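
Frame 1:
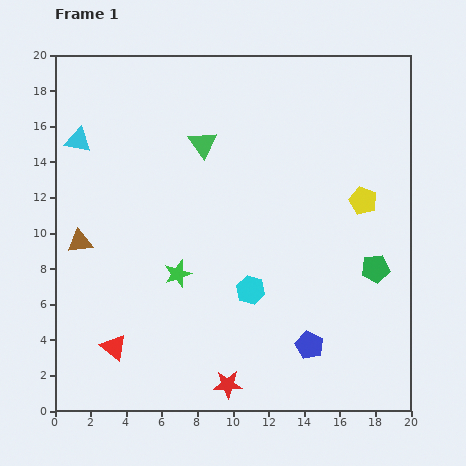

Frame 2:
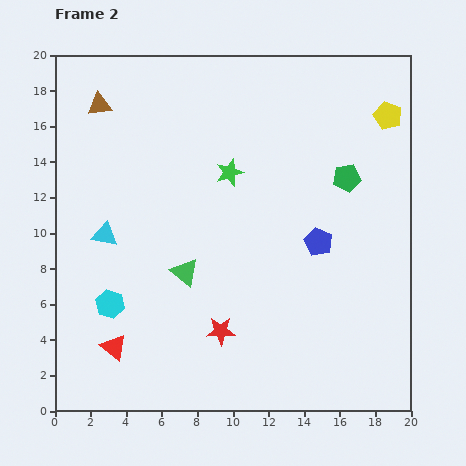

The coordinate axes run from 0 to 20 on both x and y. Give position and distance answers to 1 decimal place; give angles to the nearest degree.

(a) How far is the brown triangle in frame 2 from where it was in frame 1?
7.8

The brown triangle moved from (1.4, 9.5) to (2.5, 17.2), a distance of √(1.1² + 7.7²) ≈ 7.8.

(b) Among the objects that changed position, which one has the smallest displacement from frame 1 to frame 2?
the red star

(moved 3.0)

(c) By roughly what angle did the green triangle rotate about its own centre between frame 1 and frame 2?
15° counter-clockwise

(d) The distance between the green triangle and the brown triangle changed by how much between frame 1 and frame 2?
+1.8

Distance in frame 1: 8.8. Distance in frame 2: 10.6.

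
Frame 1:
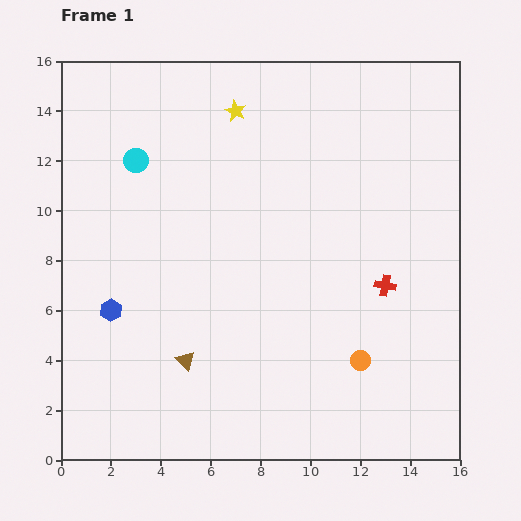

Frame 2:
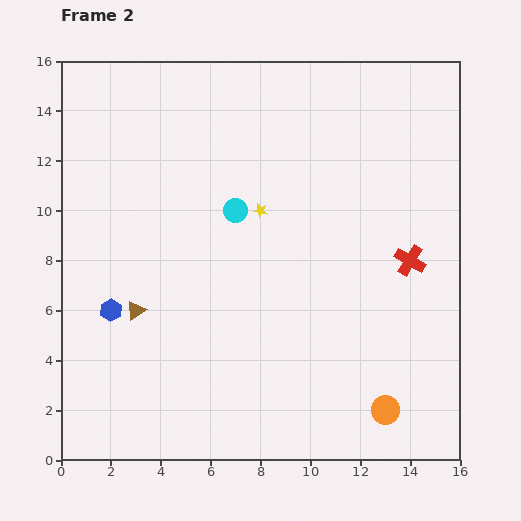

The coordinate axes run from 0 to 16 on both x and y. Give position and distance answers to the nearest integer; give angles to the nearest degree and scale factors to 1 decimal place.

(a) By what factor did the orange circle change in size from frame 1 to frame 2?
1.4×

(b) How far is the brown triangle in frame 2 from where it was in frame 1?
3

The brown triangle moved from (5, 4) to (3, 6), a distance of √(2² + 2²) ≈ 3.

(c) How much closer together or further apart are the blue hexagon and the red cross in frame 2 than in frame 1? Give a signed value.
+1

Distance in frame 1: 11. Distance in frame 2: 12.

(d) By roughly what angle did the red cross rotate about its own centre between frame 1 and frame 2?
20° clockwise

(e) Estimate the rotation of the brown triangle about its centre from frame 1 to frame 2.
39° clockwise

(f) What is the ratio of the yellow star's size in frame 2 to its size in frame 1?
0.7×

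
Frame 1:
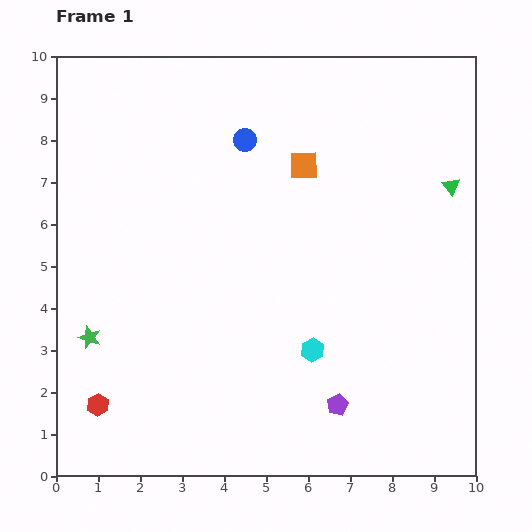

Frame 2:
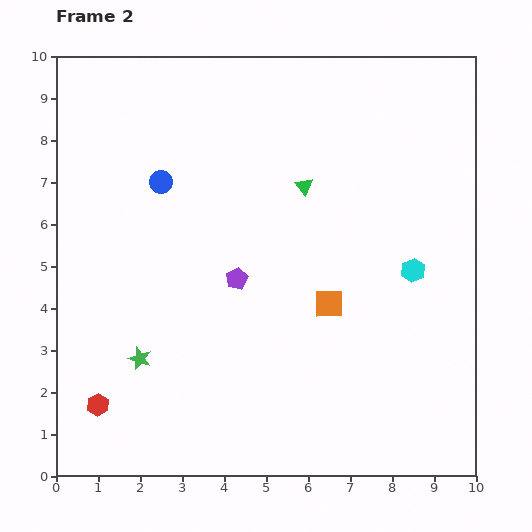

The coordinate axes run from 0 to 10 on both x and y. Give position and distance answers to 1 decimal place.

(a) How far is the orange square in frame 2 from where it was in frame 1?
3.4

The orange square moved from (5.9, 7.4) to (6.5, 4.1), a distance of √(0.6² + 3.3²) ≈ 3.4.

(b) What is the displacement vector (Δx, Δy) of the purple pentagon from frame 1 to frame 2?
(-2.4, 3.0)

The purple pentagon was at (6.7, 1.7) in frame 1 and (4.3, 4.7) in frame 2.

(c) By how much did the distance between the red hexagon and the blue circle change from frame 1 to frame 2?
-1.7

Distance in frame 1: 7.2. Distance in frame 2: 5.5.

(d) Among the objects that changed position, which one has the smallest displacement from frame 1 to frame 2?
the green star

(moved 1.3)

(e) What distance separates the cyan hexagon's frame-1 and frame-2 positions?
3.1

The cyan hexagon moved from (6.1, 3.0) to (8.5, 4.9), a distance of √(2.4² + 1.9²) ≈ 3.1.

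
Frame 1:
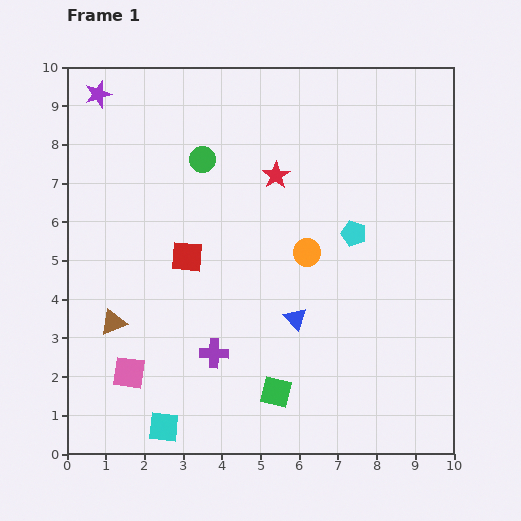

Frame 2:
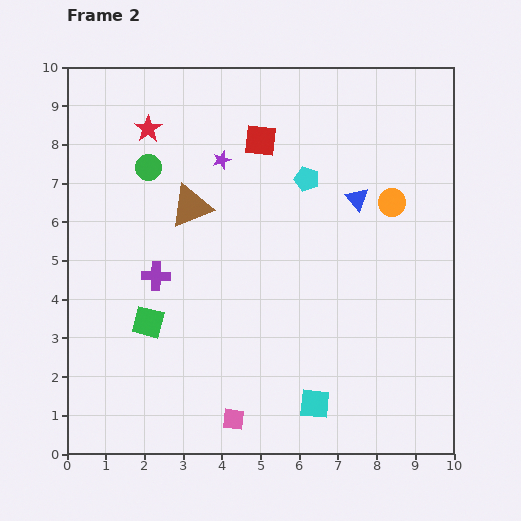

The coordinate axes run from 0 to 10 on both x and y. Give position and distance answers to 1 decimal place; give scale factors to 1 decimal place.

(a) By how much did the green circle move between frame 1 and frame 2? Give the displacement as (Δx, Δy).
(-1.4, -0.2)

The green circle was at (3.5, 7.6) in frame 1 and (2.1, 7.4) in frame 2.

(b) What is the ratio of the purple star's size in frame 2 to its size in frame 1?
0.7×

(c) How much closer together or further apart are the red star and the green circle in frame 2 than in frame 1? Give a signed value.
-0.9

Distance in frame 1: 1.9. Distance in frame 2: 1.0.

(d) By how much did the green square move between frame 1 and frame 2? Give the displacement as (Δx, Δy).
(-3.3, 1.8)

The green square was at (5.4, 1.6) in frame 1 and (2.1, 3.4) in frame 2.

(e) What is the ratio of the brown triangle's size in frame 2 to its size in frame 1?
1.6×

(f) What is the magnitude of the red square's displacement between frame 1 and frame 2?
3.6

The red square moved from (3.1, 5.1) to (5.0, 8.1), a distance of √(1.9² + 3.0²) ≈ 3.6.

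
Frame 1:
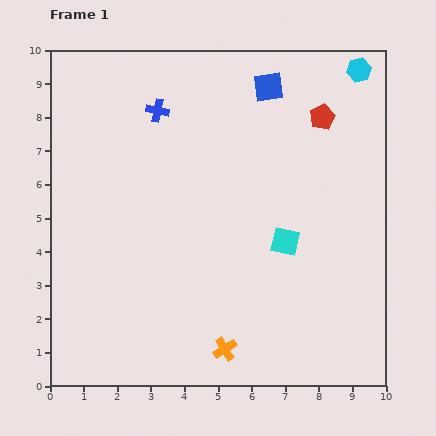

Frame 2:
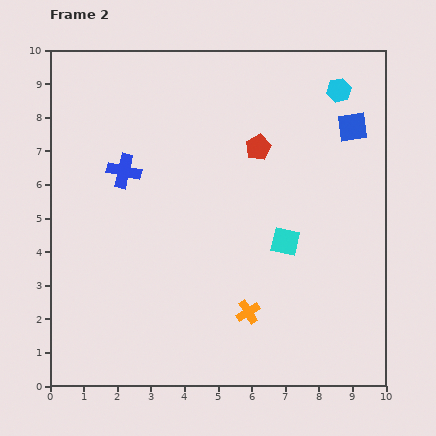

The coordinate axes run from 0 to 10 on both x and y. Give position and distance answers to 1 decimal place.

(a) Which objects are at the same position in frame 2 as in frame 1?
the cyan square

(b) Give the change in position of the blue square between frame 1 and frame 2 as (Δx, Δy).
(2.5, -1.2)

The blue square was at (6.5, 8.9) in frame 1 and (9.0, 7.7) in frame 2.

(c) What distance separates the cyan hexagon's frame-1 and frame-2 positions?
0.8

The cyan hexagon moved from (9.2, 9.4) to (8.6, 8.8), a distance of √(0.6² + 0.6²) ≈ 0.8.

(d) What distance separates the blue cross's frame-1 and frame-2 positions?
2.1

The blue cross moved from (3.2, 8.2) to (2.2, 6.4), a distance of √(1.0² + 1.8²) ≈ 2.1.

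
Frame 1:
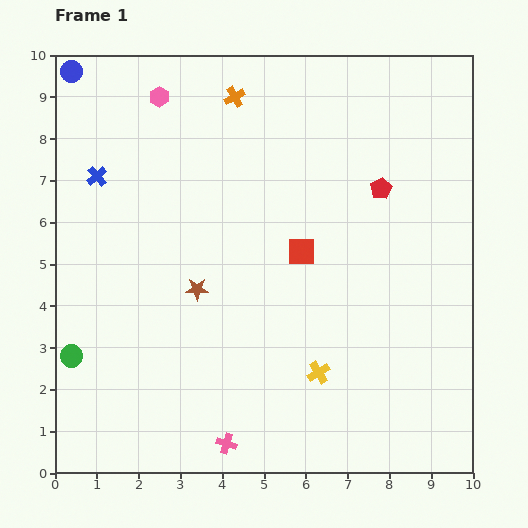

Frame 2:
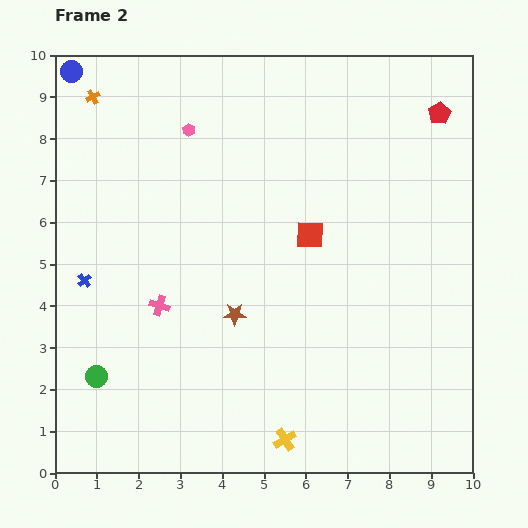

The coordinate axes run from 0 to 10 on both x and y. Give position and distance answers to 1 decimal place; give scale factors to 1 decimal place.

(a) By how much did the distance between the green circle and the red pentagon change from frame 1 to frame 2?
+1.9

Distance in frame 1: 8.4. Distance in frame 2: 10.3.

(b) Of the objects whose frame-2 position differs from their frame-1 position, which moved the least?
the red square

(moved 0.4)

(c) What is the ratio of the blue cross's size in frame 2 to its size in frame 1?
0.7×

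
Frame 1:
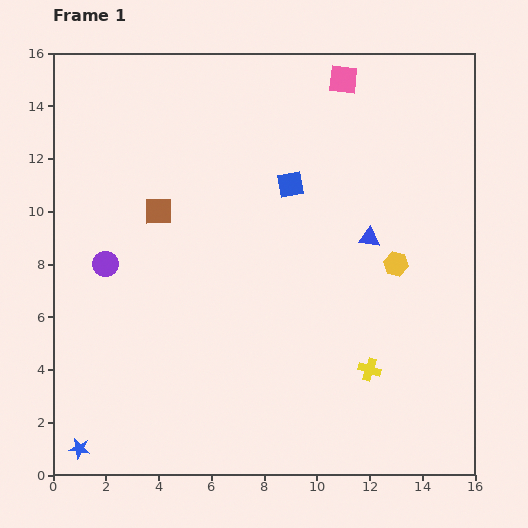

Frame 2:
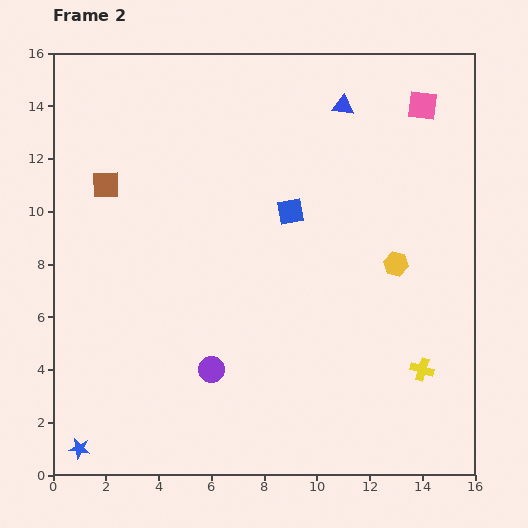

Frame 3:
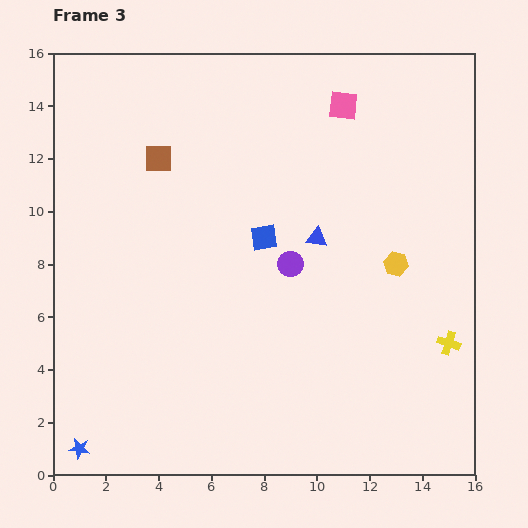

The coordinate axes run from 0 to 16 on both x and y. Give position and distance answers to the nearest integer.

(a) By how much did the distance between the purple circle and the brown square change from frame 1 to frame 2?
+5

Distance in frame 1: 3. Distance in frame 2: 8.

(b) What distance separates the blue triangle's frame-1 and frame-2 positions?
5

The blue triangle moved from (12, 9) to (11, 14), a distance of √(1² + 5²) ≈ 5.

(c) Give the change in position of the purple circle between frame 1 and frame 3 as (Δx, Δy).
(7, 0)

The purple circle was at (2, 8) in frame 1 and (9, 8) in frame 3.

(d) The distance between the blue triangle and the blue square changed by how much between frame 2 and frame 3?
-2

Distance in frame 2: 4. Distance in frame 3: 2.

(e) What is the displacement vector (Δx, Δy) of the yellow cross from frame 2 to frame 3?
(1, 1)

The yellow cross was at (14, 4) in frame 2 and (15, 5) in frame 3.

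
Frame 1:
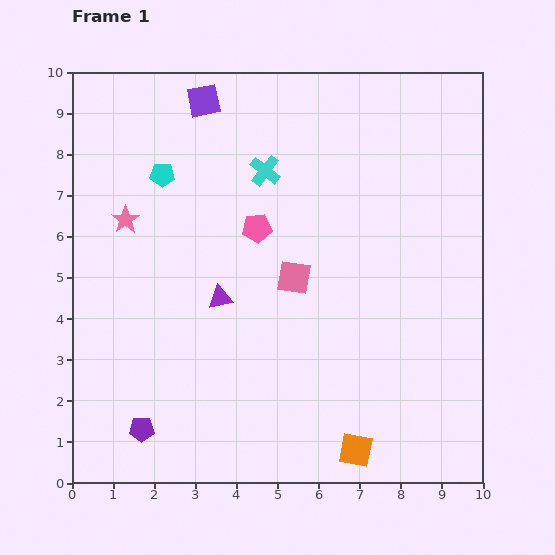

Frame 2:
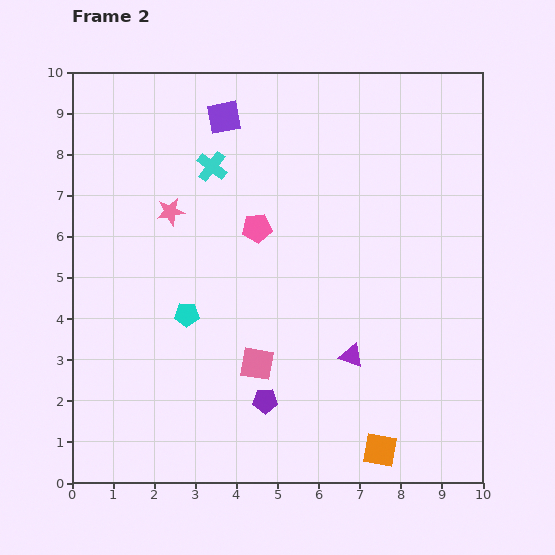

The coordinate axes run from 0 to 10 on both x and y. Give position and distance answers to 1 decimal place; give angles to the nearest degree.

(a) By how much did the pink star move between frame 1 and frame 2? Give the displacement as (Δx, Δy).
(1.1, 0.2)

The pink star was at (1.3, 6.4) in frame 1 and (2.4, 6.6) in frame 2.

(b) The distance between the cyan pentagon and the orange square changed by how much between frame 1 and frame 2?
-2.5

Distance in frame 1: 8.2. Distance in frame 2: 5.7.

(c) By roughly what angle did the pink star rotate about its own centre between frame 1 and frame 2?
25° clockwise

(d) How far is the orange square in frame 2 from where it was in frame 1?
0.6

The orange square moved from (6.9, 0.8) to (7.5, 0.8), a distance of √(0.6² + 0.0²) ≈ 0.6.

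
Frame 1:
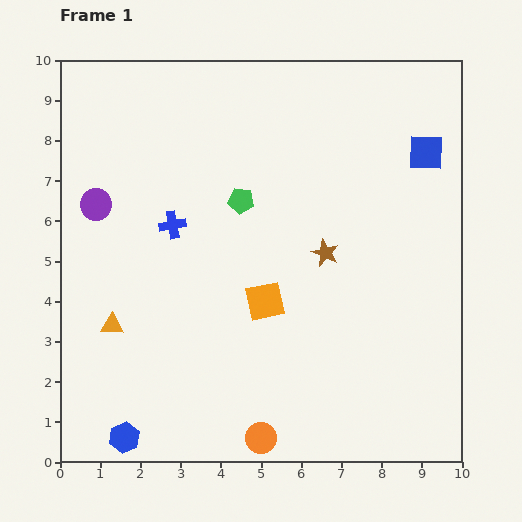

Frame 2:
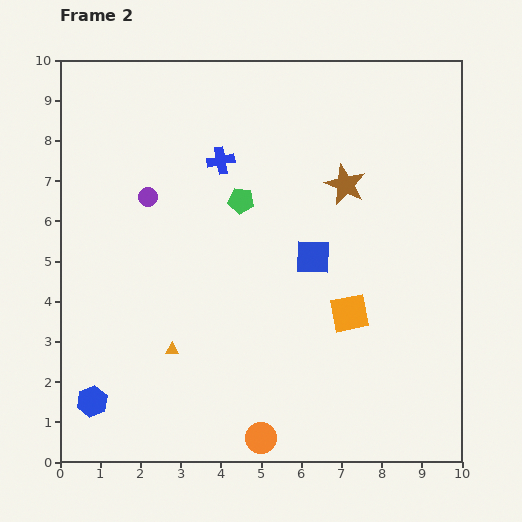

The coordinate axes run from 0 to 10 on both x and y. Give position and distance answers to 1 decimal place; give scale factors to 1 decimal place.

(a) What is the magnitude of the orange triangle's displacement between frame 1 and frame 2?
1.6

The orange triangle moved from (1.3, 3.4) to (2.8, 2.8), a distance of √(1.5² + 0.6²) ≈ 1.6.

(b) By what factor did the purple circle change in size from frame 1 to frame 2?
0.6×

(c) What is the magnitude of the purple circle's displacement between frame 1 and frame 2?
1.3

The purple circle moved from (0.9, 6.4) to (2.2, 6.6), a distance of √(1.3² + 0.2²) ≈ 1.3.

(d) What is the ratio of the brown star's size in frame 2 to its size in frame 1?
1.5×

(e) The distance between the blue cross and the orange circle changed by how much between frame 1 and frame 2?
+1.3

Distance in frame 1: 5.7. Distance in frame 2: 7.0.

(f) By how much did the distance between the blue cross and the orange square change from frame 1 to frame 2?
+2.0

Distance in frame 1: 3.0. Distance in frame 2: 5.0.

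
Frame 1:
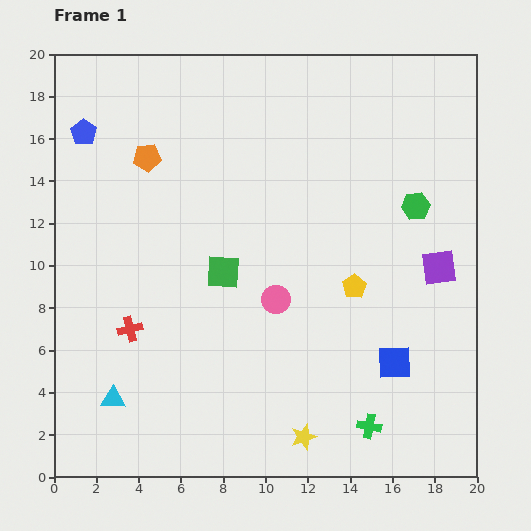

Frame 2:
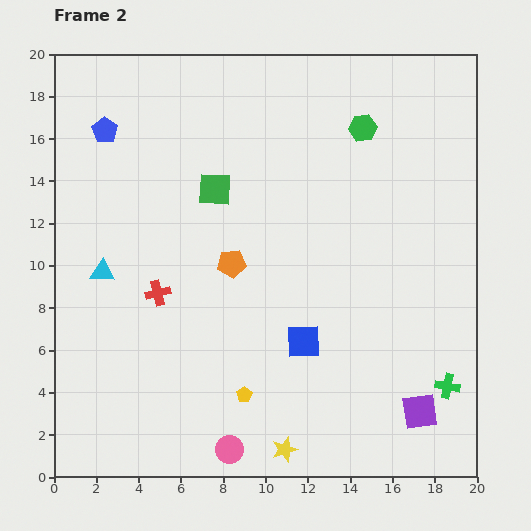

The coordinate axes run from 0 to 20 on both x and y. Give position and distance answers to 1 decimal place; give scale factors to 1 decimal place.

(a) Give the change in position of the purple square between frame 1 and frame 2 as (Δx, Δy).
(-0.9, -6.8)

The purple square was at (18.2, 9.9) in frame 1 and (17.3, 3.1) in frame 2.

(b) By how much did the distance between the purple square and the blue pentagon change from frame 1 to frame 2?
+2.0

Distance in frame 1: 18.0. Distance in frame 2: 20.0.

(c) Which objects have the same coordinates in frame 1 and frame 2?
none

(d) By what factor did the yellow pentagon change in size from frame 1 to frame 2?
0.7×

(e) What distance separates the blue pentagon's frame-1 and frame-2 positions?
1.0

The blue pentagon moved from (1.4, 16.3) to (2.4, 16.4), a distance of √(1.0² + 0.1²) ≈ 1.0.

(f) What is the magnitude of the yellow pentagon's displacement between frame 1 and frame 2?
7.3

The yellow pentagon moved from (14.2, 9.0) to (9.0, 3.9), a distance of √(5.2² + 5.1²) ≈ 7.3.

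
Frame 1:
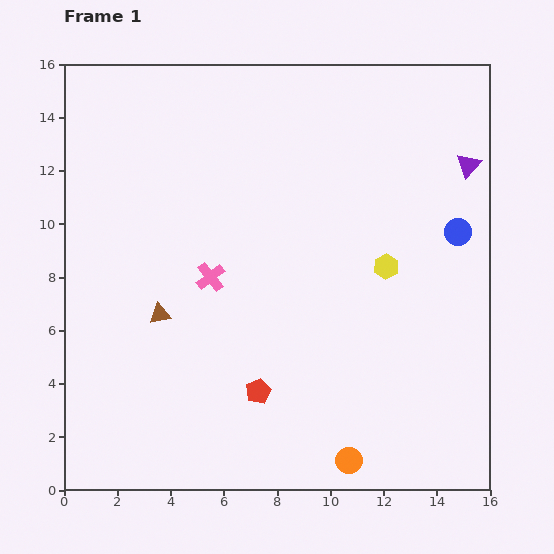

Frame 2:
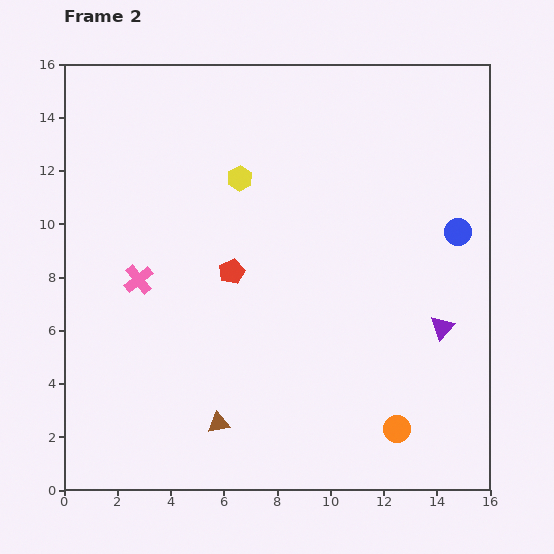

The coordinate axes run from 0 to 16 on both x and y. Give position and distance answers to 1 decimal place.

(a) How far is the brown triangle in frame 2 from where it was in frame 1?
4.7

The brown triangle moved from (3.6, 6.6) to (5.8, 2.5), a distance of √(2.2² + 4.1²) ≈ 4.7.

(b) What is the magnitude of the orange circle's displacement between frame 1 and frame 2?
2.2

The orange circle moved from (10.7, 1.1) to (12.5, 2.3), a distance of √(1.8² + 1.2²) ≈ 2.2.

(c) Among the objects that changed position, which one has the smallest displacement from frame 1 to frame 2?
the orange circle

(moved 2.2)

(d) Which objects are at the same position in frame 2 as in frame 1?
the blue circle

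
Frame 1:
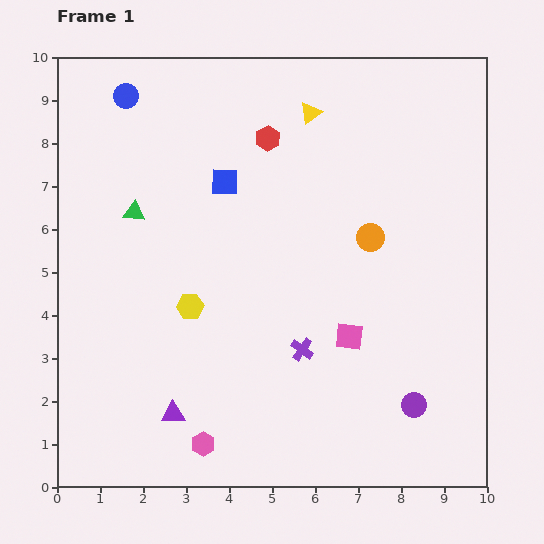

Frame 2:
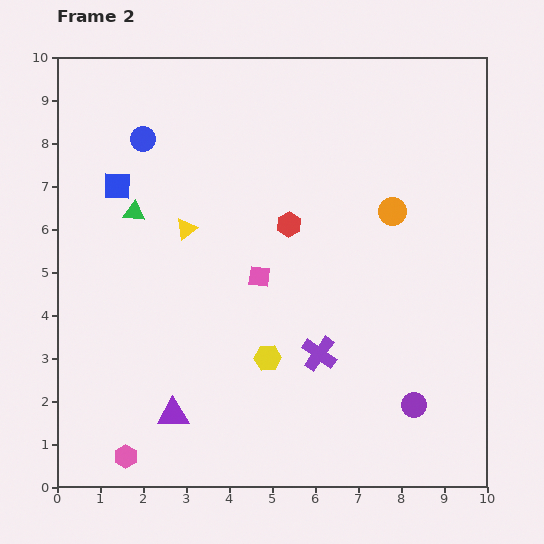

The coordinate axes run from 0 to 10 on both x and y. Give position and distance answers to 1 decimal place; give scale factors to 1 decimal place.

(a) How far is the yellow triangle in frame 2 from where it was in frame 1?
4.0

The yellow triangle moved from (5.9, 8.7) to (3.0, 6.0), a distance of √(2.9² + 2.7²) ≈ 4.0.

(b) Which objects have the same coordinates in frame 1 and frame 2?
the purple circle, the green triangle, the purple triangle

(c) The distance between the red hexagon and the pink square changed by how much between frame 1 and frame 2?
-3.6

Distance in frame 1: 5.0. Distance in frame 2: 1.4.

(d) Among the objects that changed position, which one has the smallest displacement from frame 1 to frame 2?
the purple cross

(moved 0.4)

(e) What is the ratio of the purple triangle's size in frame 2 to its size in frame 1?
1.3×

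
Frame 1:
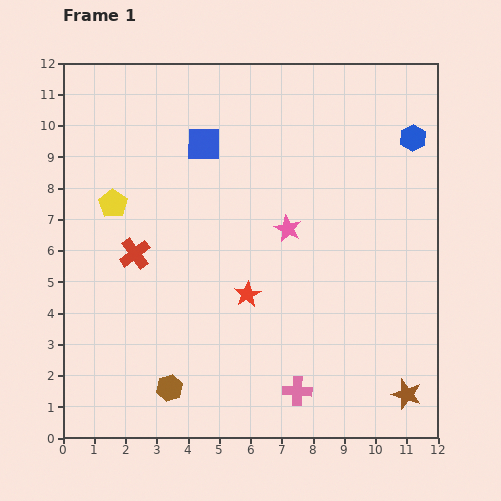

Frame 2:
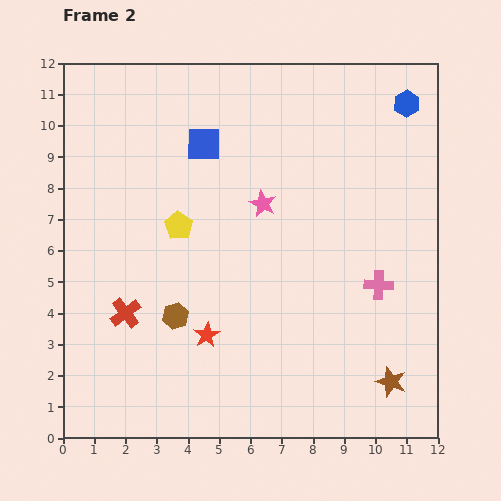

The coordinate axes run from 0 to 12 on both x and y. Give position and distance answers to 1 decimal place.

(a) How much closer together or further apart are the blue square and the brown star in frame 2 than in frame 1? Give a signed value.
-0.6

Distance in frame 1: 10.3. Distance in frame 2: 9.7.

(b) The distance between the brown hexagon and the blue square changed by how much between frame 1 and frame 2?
-2.3

Distance in frame 1: 7.9. Distance in frame 2: 5.6.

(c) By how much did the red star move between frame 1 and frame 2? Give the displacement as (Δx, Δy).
(-1.3, -1.3)

The red star was at (5.9, 4.6) in frame 1 and (4.6, 3.3) in frame 2.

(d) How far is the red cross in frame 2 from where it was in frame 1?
1.9

The red cross moved from (2.3, 5.9) to (2.0, 4.0), a distance of √(0.3² + 1.9²) ≈ 1.9.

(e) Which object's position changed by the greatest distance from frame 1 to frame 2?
the pink cross

(moved 4.3; next 2.3)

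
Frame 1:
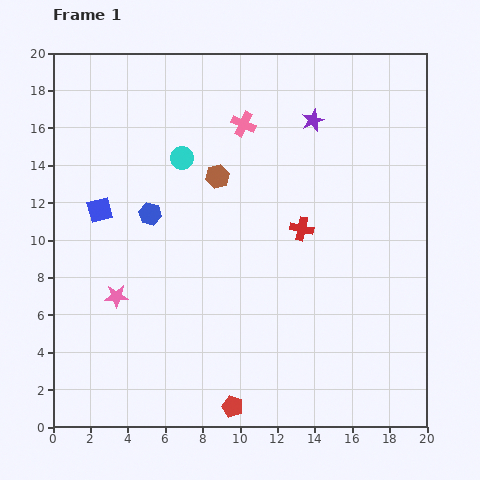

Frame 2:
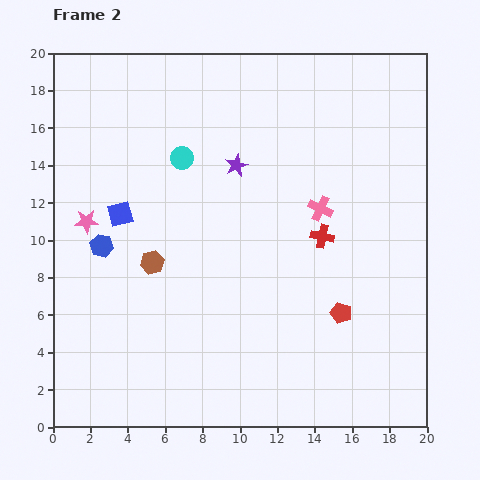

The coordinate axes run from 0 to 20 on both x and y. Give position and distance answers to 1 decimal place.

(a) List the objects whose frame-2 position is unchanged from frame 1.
the cyan circle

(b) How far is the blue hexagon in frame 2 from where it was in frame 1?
3.1

The blue hexagon moved from (5.2, 11.4) to (2.6, 9.7), a distance of √(2.6² + 1.7²) ≈ 3.1.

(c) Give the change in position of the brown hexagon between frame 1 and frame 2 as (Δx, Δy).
(-3.5, -4.6)

The brown hexagon was at (8.8, 13.4) in frame 1 and (5.3, 8.8) in frame 2.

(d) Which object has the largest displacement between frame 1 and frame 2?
the red pentagon

(moved 7.7; next 6.1)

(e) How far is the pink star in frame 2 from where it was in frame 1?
4.3

The pink star moved from (3.4, 7.0) to (1.8, 11.0), a distance of √(1.6² + 4.0²) ≈ 4.3.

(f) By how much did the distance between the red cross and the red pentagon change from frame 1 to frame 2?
-6.0

Distance in frame 1: 10.2. Distance in frame 2: 4.2.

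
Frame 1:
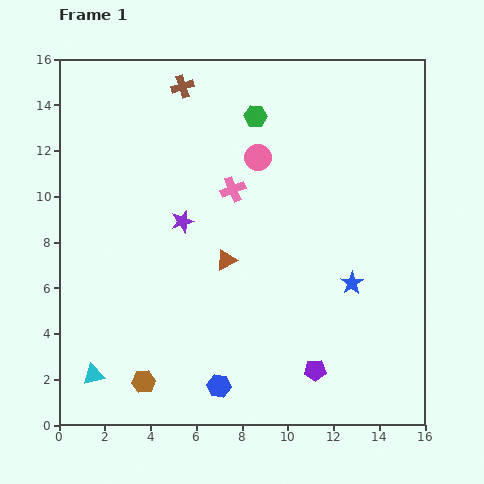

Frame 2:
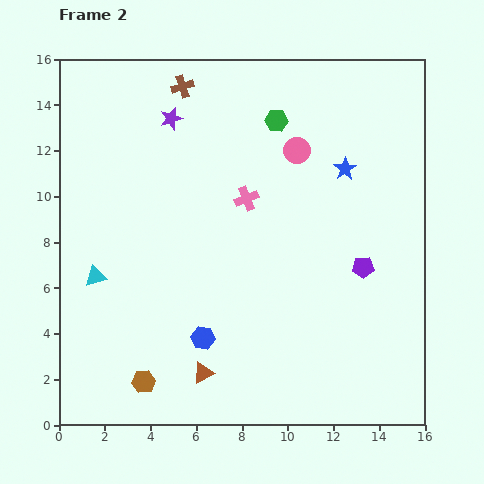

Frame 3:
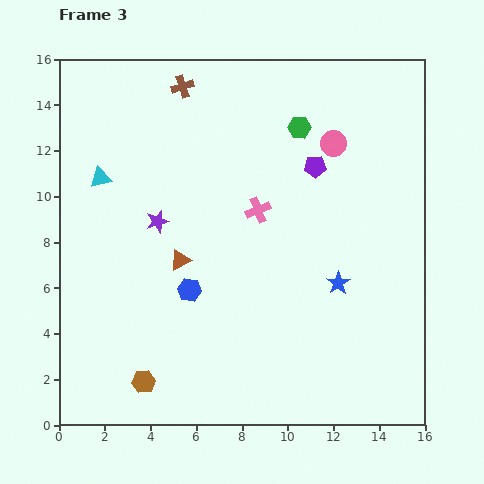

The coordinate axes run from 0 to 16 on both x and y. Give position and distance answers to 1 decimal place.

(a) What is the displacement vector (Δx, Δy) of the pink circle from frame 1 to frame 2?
(1.7, 0.3)

The pink circle was at (8.7, 11.7) in frame 1 and (10.4, 12.0) in frame 2.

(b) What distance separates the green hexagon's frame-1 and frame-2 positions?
0.9

The green hexagon moved from (8.6, 13.5) to (9.5, 13.3), a distance of √(0.9² + 0.2²) ≈ 0.9.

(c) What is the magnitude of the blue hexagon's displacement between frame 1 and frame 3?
4.4

The blue hexagon moved from (7.0, 1.7) to (5.7, 5.9), a distance of √(1.3² + 4.2²) ≈ 4.4.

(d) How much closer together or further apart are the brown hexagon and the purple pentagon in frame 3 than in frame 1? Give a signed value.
+4.5

Distance in frame 1: 7.5. Distance in frame 3: 12.0.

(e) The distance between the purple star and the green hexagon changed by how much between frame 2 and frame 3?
+2.8

Distance in frame 2: 4.6. Distance in frame 3: 7.4.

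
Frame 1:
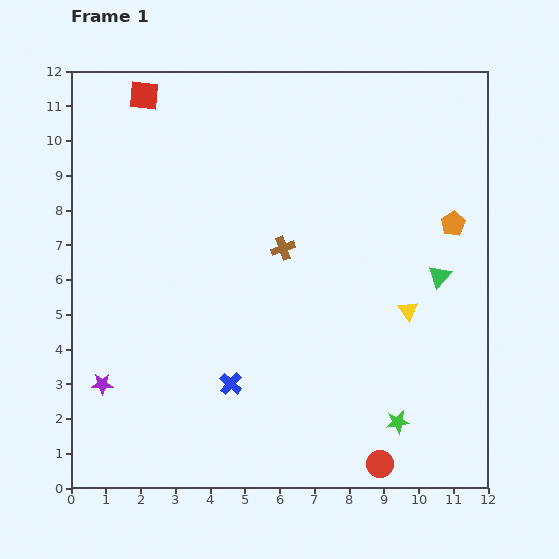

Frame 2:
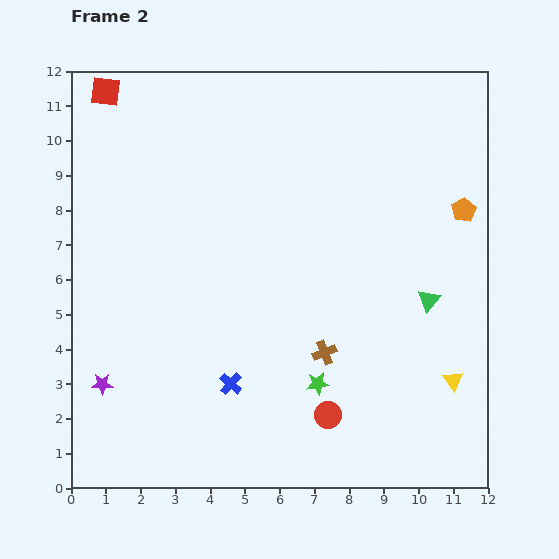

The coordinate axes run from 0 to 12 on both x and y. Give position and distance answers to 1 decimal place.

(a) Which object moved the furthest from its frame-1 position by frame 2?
the brown cross

(moved 3.2; next 2.5)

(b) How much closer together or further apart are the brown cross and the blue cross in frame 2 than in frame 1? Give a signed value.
-1.4

Distance in frame 1: 4.2. Distance in frame 2: 2.8.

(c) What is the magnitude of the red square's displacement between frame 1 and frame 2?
1.1

The red square moved from (2.1, 11.3) to (1.0, 11.4), a distance of √(1.1² + 0.1²) ≈ 1.1.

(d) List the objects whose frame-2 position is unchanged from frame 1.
the purple star, the blue cross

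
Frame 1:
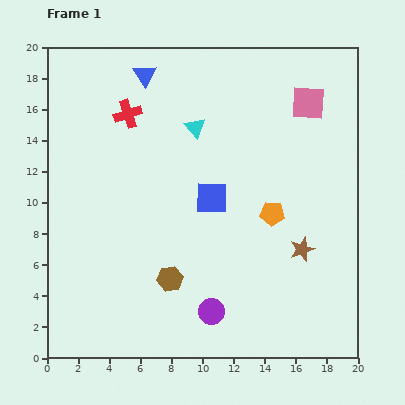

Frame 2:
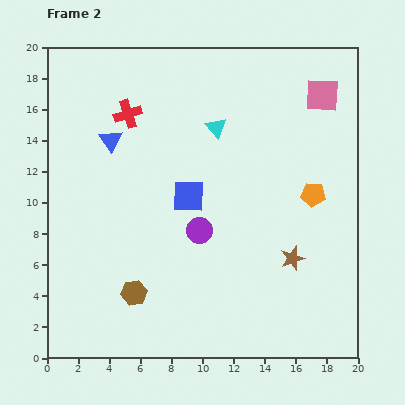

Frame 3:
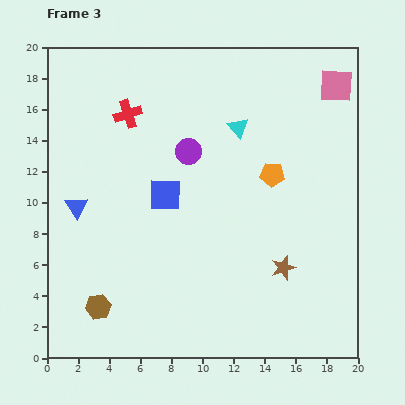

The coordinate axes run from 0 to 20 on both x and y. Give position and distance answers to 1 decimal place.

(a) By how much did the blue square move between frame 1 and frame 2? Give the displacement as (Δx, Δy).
(-1.5, 0.1)

The blue square was at (10.6, 10.3) in frame 1 and (9.1, 10.4) in frame 2.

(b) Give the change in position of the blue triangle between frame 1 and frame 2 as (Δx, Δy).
(-2.2, -4.2)

The blue triangle was at (6.3, 18.2) in frame 1 and (4.1, 14.0) in frame 2.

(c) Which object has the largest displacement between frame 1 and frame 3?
the purple circle

(moved 10.4; next 9.6)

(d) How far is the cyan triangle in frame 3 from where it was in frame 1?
2.8

The cyan triangle moved from (9.5, 14.8) to (12.3, 14.8), a distance of √(2.8² + 0.0²) ≈ 2.8.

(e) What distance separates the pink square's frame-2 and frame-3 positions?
1.1

The pink square moved from (17.7, 16.9) to (18.6, 17.5), a distance of √(0.9² + 0.6²) ≈ 1.1.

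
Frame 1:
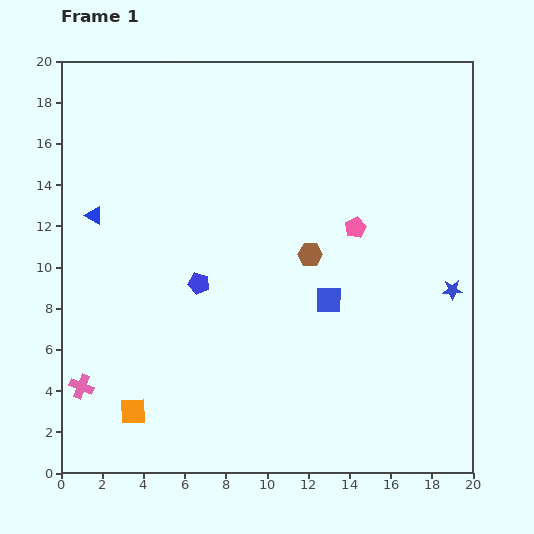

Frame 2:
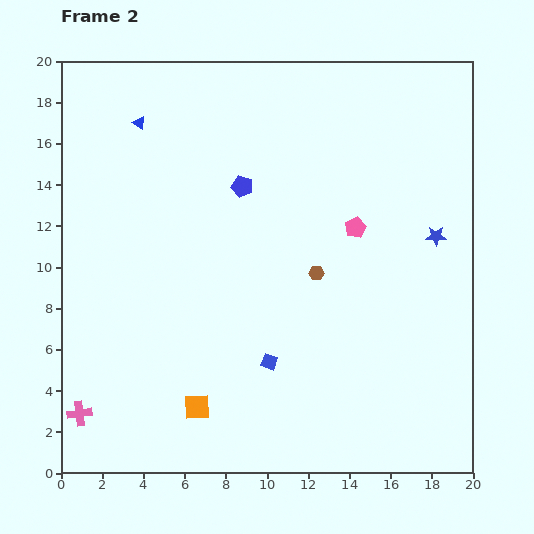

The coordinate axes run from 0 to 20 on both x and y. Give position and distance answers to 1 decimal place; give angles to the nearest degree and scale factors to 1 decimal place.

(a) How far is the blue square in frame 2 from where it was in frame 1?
4.2

The blue square moved from (13.0, 8.4) to (10.1, 5.4), a distance of √(2.9² + 3.0²) ≈ 4.2.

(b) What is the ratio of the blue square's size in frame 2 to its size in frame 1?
0.6×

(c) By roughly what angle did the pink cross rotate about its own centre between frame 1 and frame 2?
29° counter-clockwise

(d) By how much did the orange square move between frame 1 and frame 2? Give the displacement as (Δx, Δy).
(3.1, 0.2)

The orange square was at (3.5, 3.0) in frame 1 and (6.6, 3.2) in frame 2.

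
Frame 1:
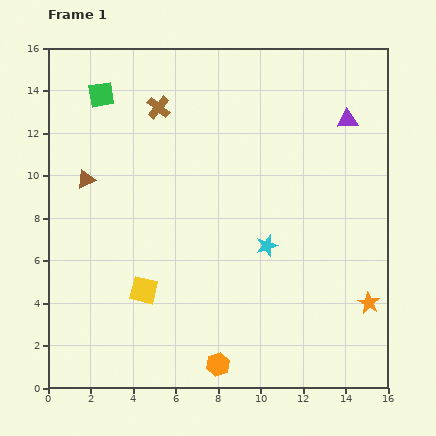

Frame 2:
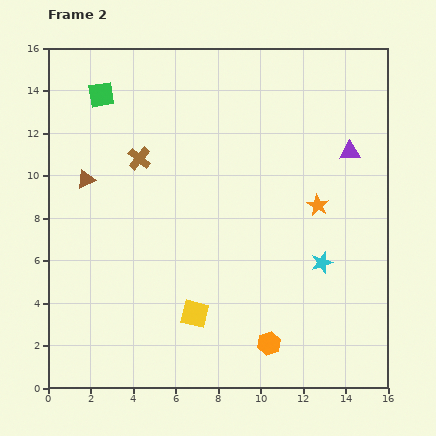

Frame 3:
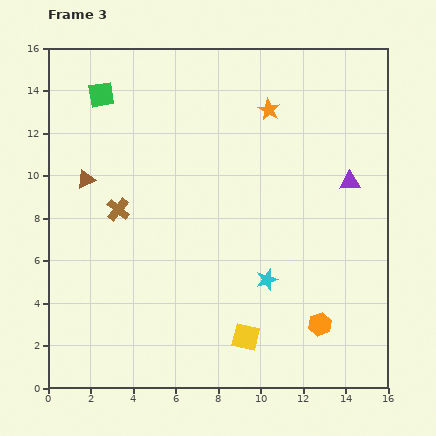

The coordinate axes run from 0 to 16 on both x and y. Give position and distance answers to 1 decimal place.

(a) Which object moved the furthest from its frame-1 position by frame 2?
the orange star

(moved 5.2; next 2.7)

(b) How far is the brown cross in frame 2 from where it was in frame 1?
2.6

The brown cross moved from (5.2, 13.2) to (4.3, 10.8), a distance of √(0.9² + 2.4²) ≈ 2.6.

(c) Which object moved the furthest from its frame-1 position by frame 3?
the orange star

(moved 10.2; next 5.3)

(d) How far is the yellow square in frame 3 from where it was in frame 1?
5.3

The yellow square moved from (4.5, 4.6) to (9.3, 2.4), a distance of √(4.8² + 2.2²) ≈ 5.3.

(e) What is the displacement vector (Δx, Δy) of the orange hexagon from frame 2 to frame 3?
(2.4, 0.9)

The orange hexagon was at (10.4, 2.1) in frame 2 and (12.8, 3.0) in frame 3.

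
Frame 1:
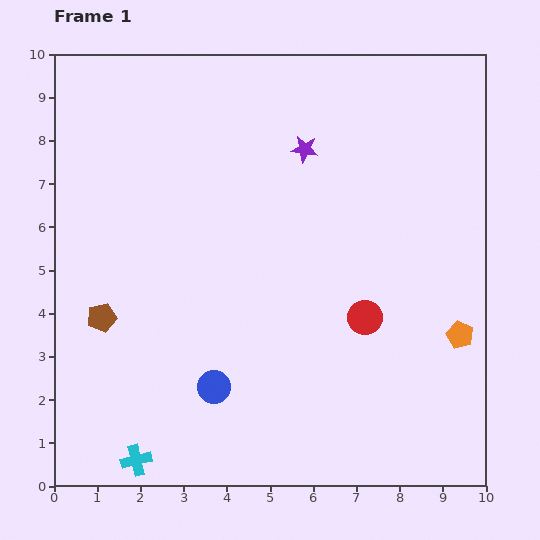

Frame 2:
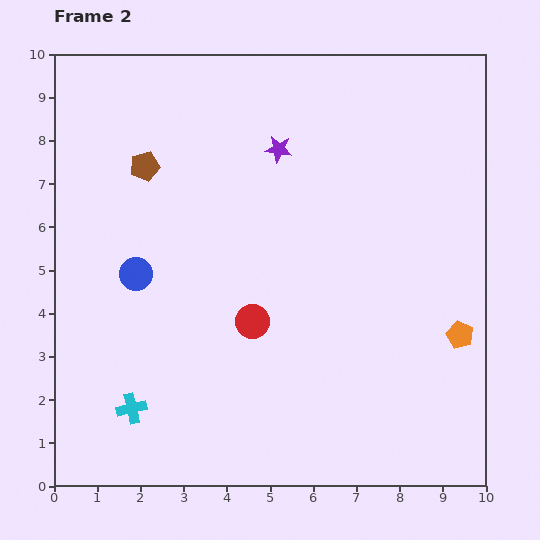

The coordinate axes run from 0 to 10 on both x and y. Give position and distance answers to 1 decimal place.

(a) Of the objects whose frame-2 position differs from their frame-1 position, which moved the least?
the purple star

(moved 0.6)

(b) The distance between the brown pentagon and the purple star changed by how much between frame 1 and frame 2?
-3.0

Distance in frame 1: 6.1. Distance in frame 2: 3.1.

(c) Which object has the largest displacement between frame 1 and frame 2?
the brown pentagon

(moved 3.6; next 3.2)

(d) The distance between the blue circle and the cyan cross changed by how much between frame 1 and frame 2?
+0.6

Distance in frame 1: 2.5. Distance in frame 2: 3.1.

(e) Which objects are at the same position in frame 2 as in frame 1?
the orange pentagon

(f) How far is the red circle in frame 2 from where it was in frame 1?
2.6

The red circle moved from (7.2, 3.9) to (4.6, 3.8), a distance of √(2.6² + 0.1²) ≈ 2.6.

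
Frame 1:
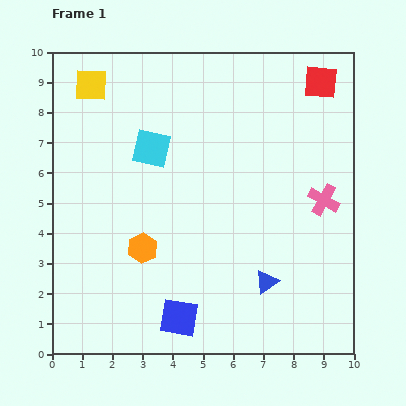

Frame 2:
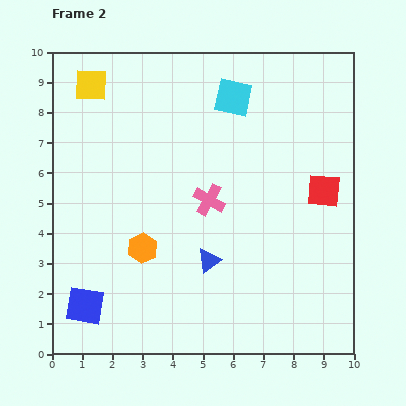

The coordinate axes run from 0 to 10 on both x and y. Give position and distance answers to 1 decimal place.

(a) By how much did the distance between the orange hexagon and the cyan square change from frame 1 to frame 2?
+2.5

Distance in frame 1: 3.3. Distance in frame 2: 5.8.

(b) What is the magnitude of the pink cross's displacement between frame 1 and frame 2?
3.8

The pink cross moved from (9.0, 5.1) to (5.2, 5.1), a distance of √(3.8² + 0.0²) ≈ 3.8.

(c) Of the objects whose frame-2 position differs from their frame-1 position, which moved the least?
the blue triangle

(moved 2.0)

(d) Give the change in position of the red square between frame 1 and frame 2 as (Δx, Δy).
(0.1, -3.6)

The red square was at (8.9, 9.0) in frame 1 and (9.0, 5.4) in frame 2.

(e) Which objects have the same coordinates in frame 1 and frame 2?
the orange hexagon, the yellow square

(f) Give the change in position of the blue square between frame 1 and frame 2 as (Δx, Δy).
(-3.1, 0.4)

The blue square was at (4.2, 1.2) in frame 1 and (1.1, 1.6) in frame 2.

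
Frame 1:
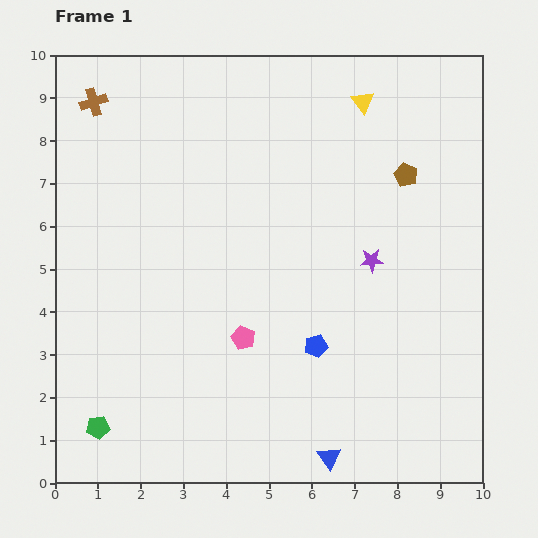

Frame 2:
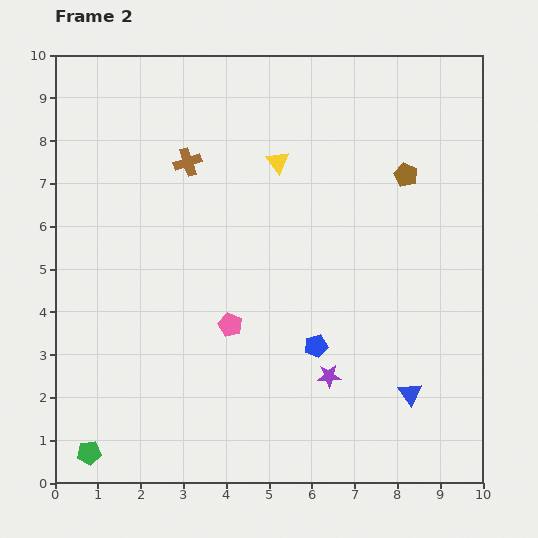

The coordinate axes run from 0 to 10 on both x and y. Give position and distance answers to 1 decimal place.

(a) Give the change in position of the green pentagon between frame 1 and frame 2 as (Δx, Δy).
(-0.2, -0.6)

The green pentagon was at (1.0, 1.3) in frame 1 and (0.8, 0.7) in frame 2.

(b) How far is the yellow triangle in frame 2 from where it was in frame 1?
2.4

The yellow triangle moved from (7.2, 8.9) to (5.2, 7.5), a distance of √(2.0² + 1.4²) ≈ 2.4.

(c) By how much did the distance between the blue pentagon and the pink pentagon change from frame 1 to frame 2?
+0.4

Distance in frame 1: 1.7. Distance in frame 2: 2.1.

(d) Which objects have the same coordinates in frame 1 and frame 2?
the brown pentagon, the blue pentagon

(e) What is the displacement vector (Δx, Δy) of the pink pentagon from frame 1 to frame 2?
(-0.3, 0.3)

The pink pentagon was at (4.4, 3.4) in frame 1 and (4.1, 3.7) in frame 2.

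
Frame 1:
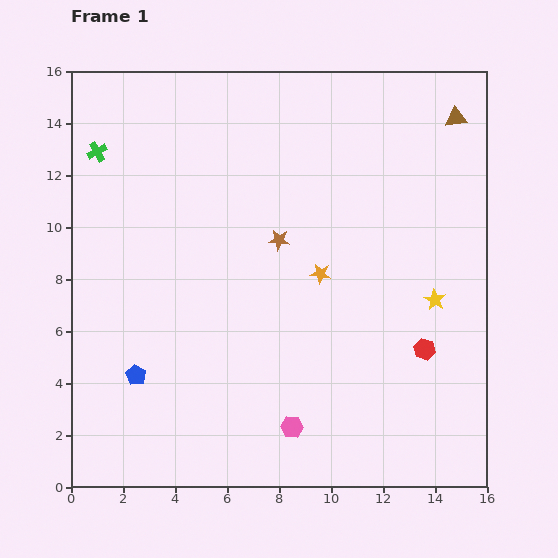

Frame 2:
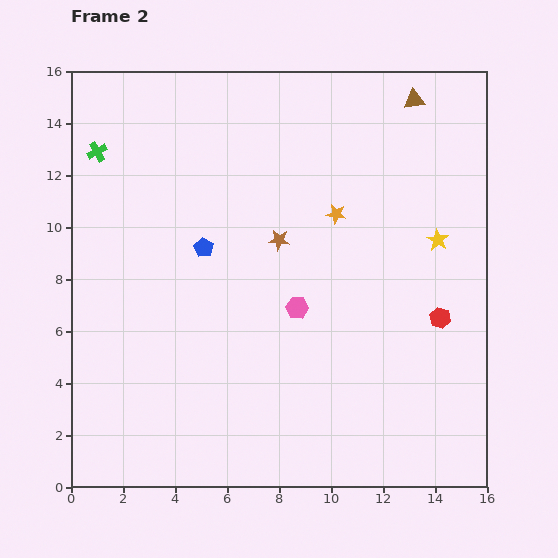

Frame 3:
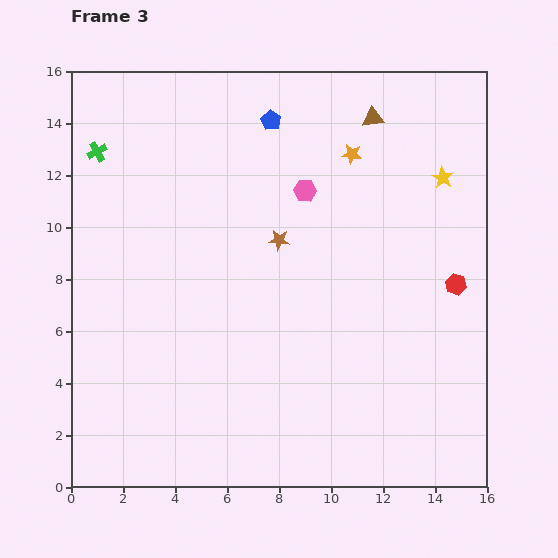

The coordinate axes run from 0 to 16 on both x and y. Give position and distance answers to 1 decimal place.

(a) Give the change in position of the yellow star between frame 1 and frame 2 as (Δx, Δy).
(0.1, 2.3)

The yellow star was at (14.0, 7.2) in frame 1 and (14.1, 9.5) in frame 2.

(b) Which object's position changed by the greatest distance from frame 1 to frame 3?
the blue pentagon

(moved 11.1; next 9.1)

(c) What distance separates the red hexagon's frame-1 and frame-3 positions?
2.8

The red hexagon moved from (13.6, 5.3) to (14.8, 7.8), a distance of √(1.2² + 2.5²) ≈ 2.8.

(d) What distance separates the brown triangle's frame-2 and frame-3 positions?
1.7

The brown triangle moved from (13.2, 14.9) to (11.6, 14.2), a distance of √(1.6² + 0.7²) ≈ 1.7.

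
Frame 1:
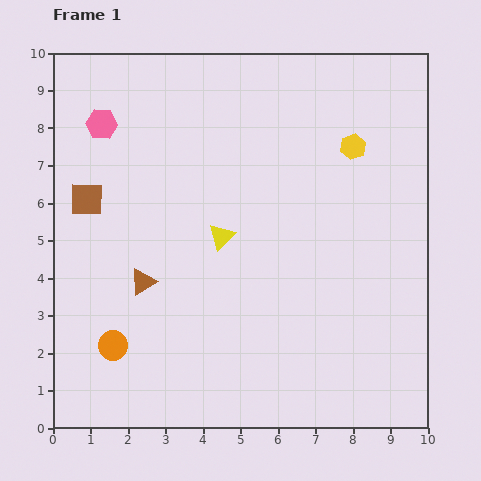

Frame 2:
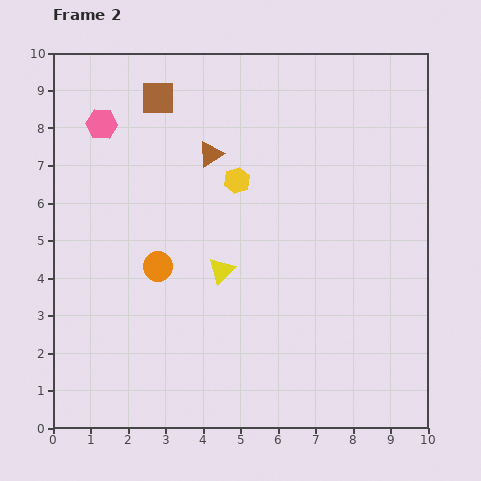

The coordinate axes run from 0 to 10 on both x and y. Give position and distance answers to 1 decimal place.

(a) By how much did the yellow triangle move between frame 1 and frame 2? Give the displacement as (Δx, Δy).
(0.0, -0.9)

The yellow triangle was at (4.5, 5.1) in frame 1 and (4.5, 4.2) in frame 2.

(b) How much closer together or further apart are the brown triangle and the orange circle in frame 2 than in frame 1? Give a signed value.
+1.4

Distance in frame 1: 1.9. Distance in frame 2: 3.3.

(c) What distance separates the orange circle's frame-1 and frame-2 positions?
2.4

The orange circle moved from (1.6, 2.2) to (2.8, 4.3), a distance of √(1.2² + 2.1²) ≈ 2.4.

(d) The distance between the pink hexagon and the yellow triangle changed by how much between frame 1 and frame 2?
+0.6

Distance in frame 1: 4.4. Distance in frame 2: 5.0.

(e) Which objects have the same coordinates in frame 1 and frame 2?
the pink hexagon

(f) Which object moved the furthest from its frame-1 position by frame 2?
the brown triangle

(moved 3.8; next 3.3)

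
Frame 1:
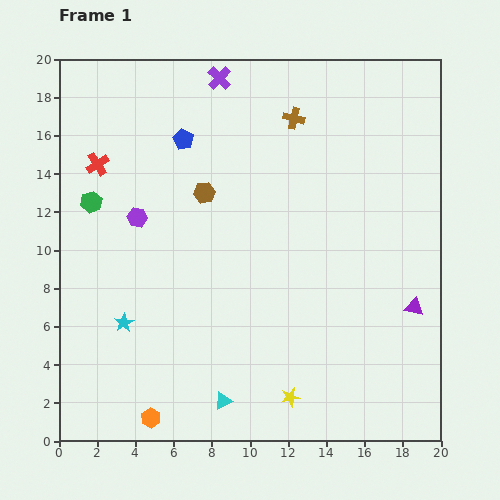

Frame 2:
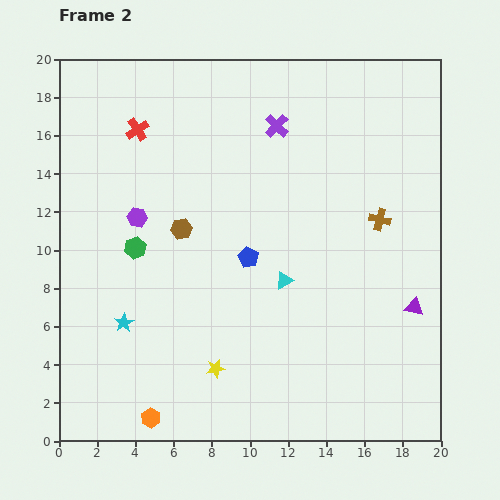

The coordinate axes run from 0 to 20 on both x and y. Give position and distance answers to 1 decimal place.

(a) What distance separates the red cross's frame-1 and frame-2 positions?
2.8

The red cross moved from (2.0, 14.5) to (4.1, 16.3), a distance of √(2.1² + 1.8²) ≈ 2.8.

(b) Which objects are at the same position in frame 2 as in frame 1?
the cyan star, the orange hexagon, the purple hexagon, the purple triangle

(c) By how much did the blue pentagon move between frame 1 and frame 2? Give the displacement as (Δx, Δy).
(3.4, -6.2)

The blue pentagon was at (6.5, 15.8) in frame 1 and (9.9, 9.6) in frame 2.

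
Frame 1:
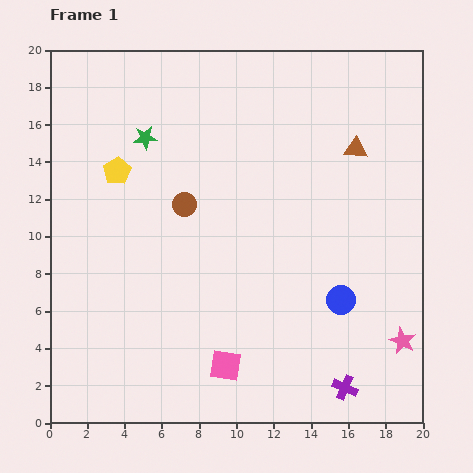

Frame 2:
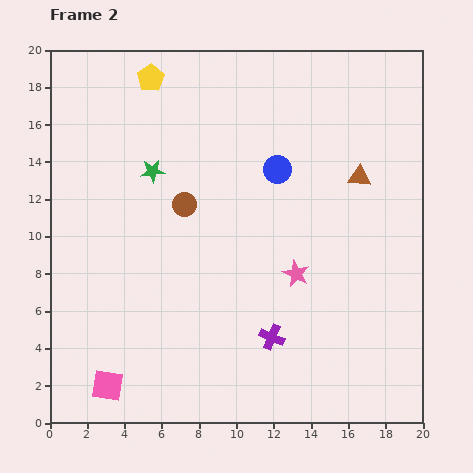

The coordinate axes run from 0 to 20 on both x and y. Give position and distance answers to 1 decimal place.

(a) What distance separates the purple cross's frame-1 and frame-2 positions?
4.7

The purple cross moved from (15.8, 1.9) to (11.9, 4.6), a distance of √(3.9² + 2.7²) ≈ 4.7.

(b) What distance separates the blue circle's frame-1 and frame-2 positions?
7.8

The blue circle moved from (15.6, 6.6) to (12.2, 13.6), a distance of √(3.4² + 7.0²) ≈ 7.8.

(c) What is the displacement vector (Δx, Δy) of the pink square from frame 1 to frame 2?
(-6.3, -1.1)

The pink square was at (9.4, 3.1) in frame 1 and (3.1, 2.0) in frame 2.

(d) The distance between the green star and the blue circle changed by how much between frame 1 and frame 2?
-6.9

Distance in frame 1: 13.6. Distance in frame 2: 6.7.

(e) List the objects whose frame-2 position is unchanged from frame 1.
the brown circle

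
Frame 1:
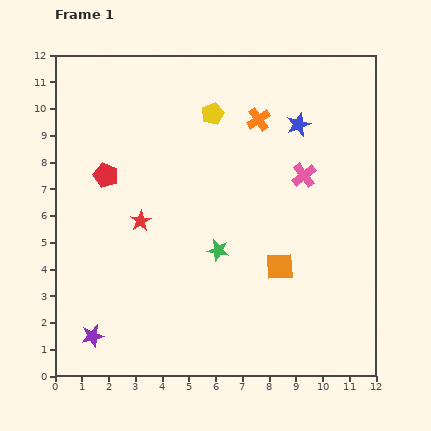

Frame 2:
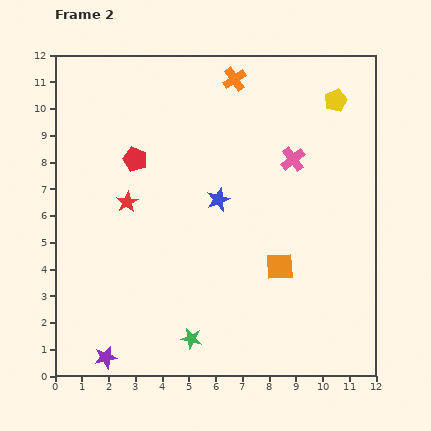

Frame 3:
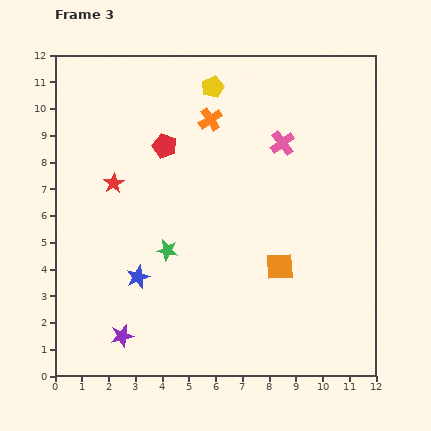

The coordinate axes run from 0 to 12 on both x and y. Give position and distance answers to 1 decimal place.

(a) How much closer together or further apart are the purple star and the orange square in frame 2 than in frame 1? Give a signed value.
-0.2

Distance in frame 1: 7.5. Distance in frame 2: 7.3.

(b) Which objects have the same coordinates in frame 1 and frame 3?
the orange square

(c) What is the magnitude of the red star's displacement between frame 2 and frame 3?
0.9

The red star moved from (2.7, 6.5) to (2.2, 7.2), a distance of √(0.5² + 0.7²) ≈ 0.9.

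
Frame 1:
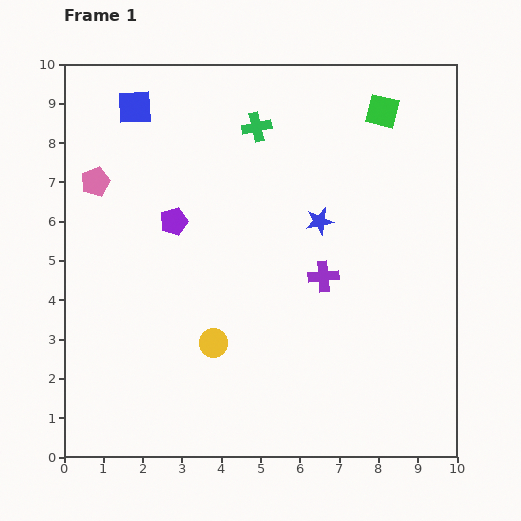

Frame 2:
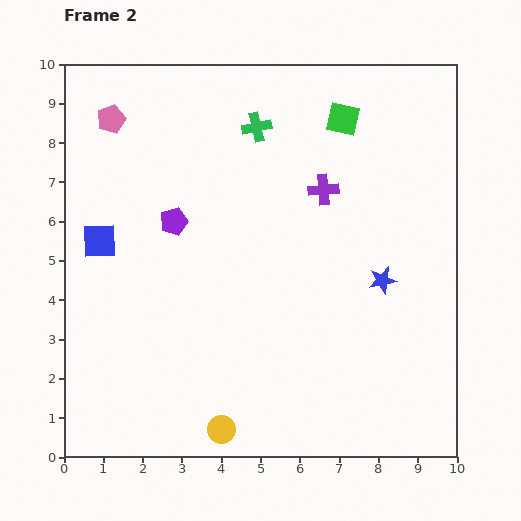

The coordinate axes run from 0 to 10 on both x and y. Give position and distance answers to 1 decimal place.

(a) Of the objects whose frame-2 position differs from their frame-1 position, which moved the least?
the green square

(moved 1.0)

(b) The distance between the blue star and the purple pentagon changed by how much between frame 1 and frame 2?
+1.8

Distance in frame 1: 3.7. Distance in frame 2: 5.5.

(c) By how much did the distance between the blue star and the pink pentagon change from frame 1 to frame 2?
+2.2

Distance in frame 1: 5.8. Distance in frame 2: 8.0.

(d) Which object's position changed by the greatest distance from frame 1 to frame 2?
the blue square

(moved 3.5; next 2.2)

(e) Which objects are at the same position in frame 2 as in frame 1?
the green cross, the purple pentagon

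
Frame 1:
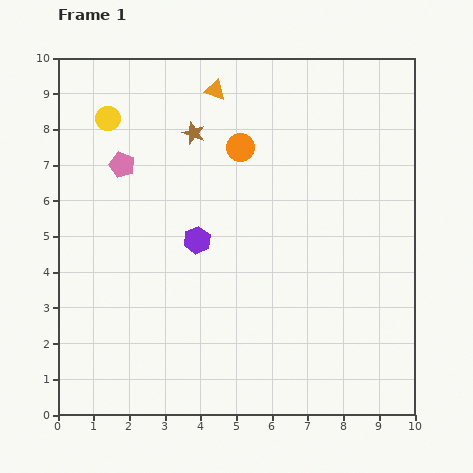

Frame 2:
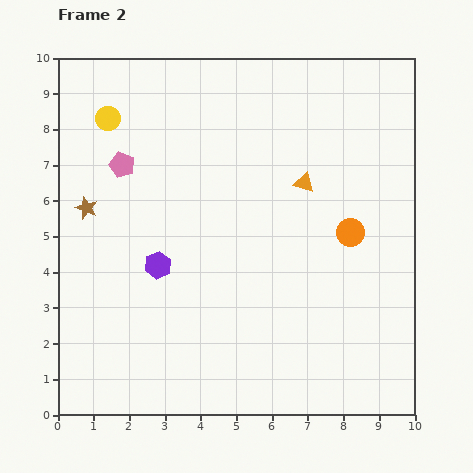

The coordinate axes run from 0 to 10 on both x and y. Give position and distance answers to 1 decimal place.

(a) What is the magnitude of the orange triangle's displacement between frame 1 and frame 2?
3.6

The orange triangle moved from (4.4, 9.1) to (6.9, 6.5), a distance of √(2.5² + 2.6²) ≈ 3.6.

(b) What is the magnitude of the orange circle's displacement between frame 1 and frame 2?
3.9

The orange circle moved from (5.1, 7.5) to (8.2, 5.1), a distance of √(3.1² + 2.4²) ≈ 3.9.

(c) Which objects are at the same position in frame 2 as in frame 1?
the yellow circle, the pink pentagon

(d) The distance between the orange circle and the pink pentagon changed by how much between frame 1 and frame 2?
+3.4

Distance in frame 1: 3.3. Distance in frame 2: 6.7.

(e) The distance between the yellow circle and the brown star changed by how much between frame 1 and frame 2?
+0.2

Distance in frame 1: 2.4. Distance in frame 2: 2.6.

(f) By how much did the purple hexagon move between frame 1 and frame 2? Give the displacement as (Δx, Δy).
(-1.1, -0.7)

The purple hexagon was at (3.9, 4.9) in frame 1 and (2.8, 4.2) in frame 2.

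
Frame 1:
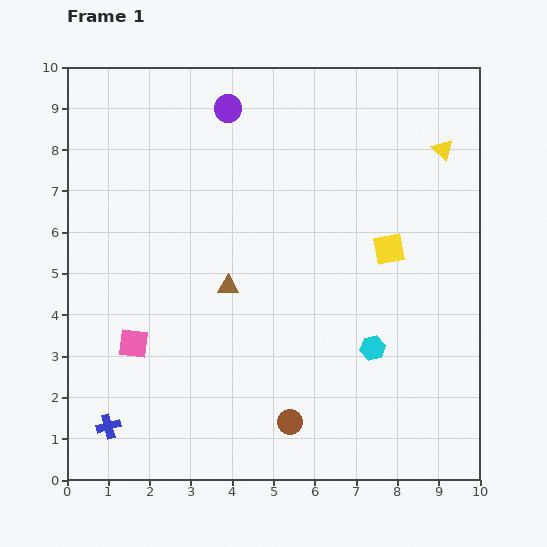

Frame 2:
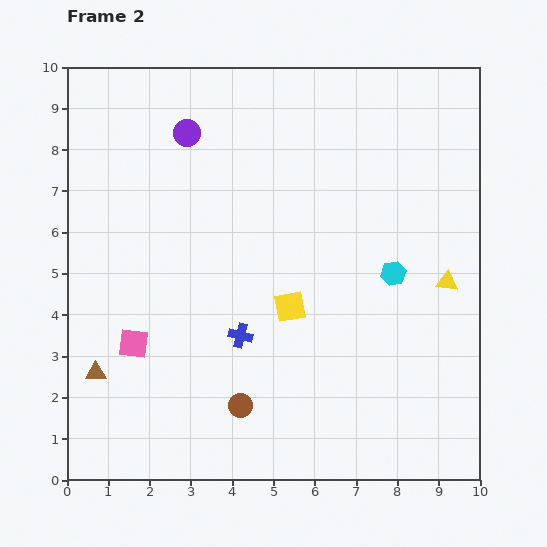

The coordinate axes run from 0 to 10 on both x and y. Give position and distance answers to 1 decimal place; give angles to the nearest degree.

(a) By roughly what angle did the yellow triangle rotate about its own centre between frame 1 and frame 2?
37° counter-clockwise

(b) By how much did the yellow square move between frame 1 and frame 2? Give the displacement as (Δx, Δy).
(-2.4, -1.4)

The yellow square was at (7.8, 5.6) in frame 1 and (5.4, 4.2) in frame 2.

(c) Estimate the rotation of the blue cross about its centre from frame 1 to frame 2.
29° clockwise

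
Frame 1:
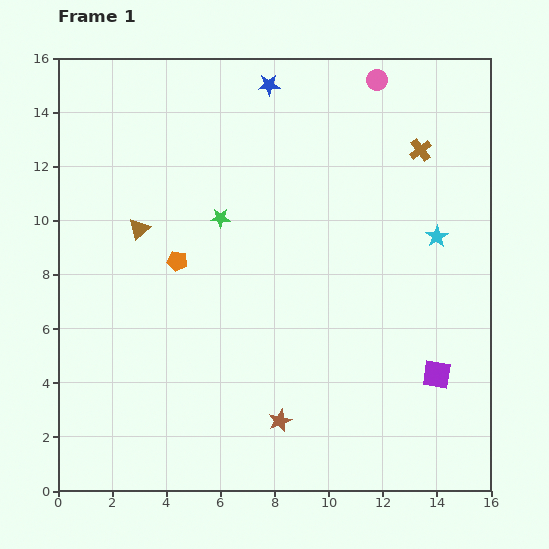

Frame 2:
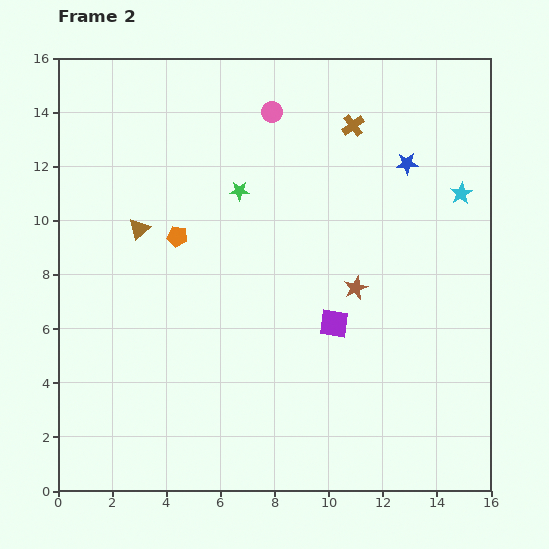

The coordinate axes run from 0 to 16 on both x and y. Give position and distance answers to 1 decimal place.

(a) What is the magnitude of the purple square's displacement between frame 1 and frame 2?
4.2

The purple square moved from (14.0, 4.3) to (10.2, 6.2), a distance of √(3.8² + 1.9²) ≈ 4.2.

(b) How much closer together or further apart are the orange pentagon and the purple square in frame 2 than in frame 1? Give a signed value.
-3.9

Distance in frame 1: 10.5. Distance in frame 2: 6.6.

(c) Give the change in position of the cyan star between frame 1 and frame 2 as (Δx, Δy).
(0.9, 1.6)

The cyan star was at (14.0, 9.4) in frame 1 and (14.9, 11.0) in frame 2.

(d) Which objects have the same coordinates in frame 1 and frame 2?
the brown triangle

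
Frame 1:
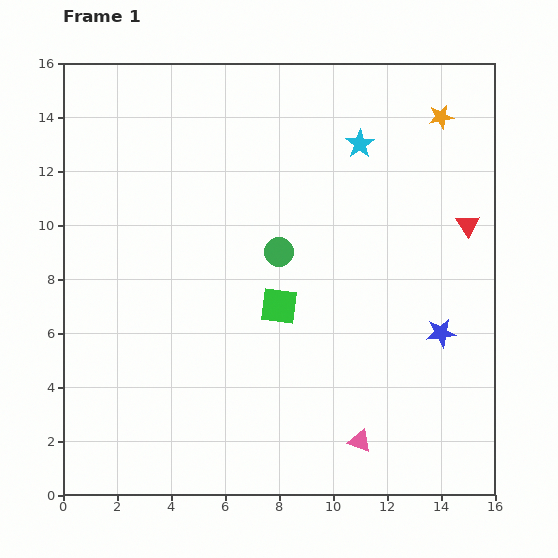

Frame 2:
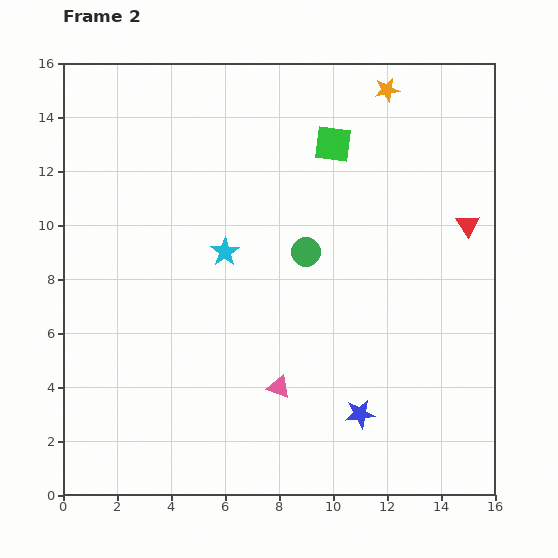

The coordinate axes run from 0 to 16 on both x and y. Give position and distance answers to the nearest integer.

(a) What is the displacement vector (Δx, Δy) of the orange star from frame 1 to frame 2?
(-2, 1)

The orange star was at (14, 14) in frame 1 and (12, 15) in frame 2.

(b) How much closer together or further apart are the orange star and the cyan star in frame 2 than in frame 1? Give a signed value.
+5

Distance in frame 1: 3. Distance in frame 2: 8.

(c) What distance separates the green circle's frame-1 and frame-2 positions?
1

The green circle moved from (8, 9) to (9, 9), a distance of √(1² + 0²) ≈ 1.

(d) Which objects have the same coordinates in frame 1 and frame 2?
the red triangle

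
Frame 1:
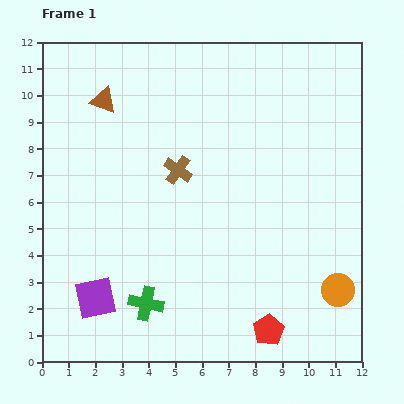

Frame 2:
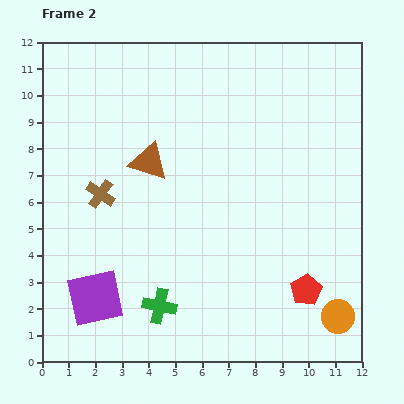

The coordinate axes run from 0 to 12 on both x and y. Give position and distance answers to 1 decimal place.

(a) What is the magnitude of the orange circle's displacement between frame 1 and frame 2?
1.0

The orange circle moved from (11.1, 2.7) to (11.1, 1.7), a distance of √(0.0² + 1.0²) ≈ 1.0.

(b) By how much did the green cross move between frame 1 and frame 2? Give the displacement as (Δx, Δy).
(0.5, -0.1)

The green cross was at (3.9, 2.2) in frame 1 and (4.4, 2.1) in frame 2.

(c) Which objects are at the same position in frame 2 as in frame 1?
the purple square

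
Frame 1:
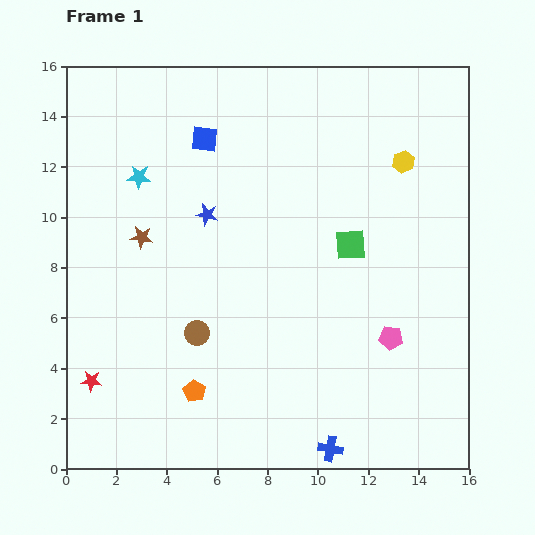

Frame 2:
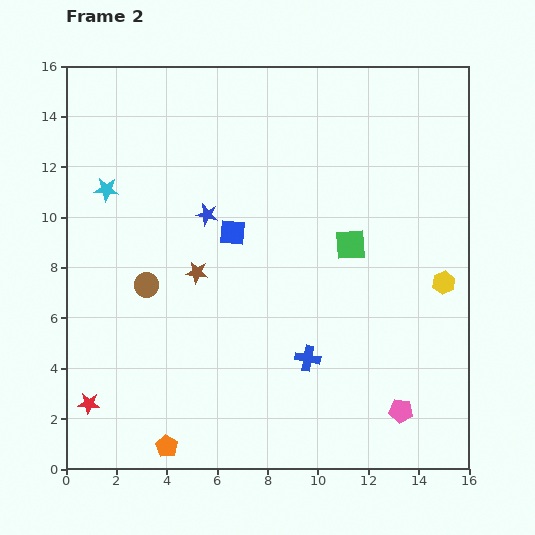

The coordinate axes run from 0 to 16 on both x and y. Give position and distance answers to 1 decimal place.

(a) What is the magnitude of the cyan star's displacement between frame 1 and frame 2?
1.4

The cyan star moved from (2.9, 11.6) to (1.6, 11.1), a distance of √(1.3² + 0.5²) ≈ 1.4.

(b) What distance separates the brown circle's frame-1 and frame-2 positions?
2.8

The brown circle moved from (5.2, 5.4) to (3.2, 7.3), a distance of √(2.0² + 1.9²) ≈ 2.8.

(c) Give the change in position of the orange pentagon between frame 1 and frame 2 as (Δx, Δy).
(-1.1, -2.2)

The orange pentagon was at (5.1, 3.1) in frame 1 and (4.0, 0.9) in frame 2.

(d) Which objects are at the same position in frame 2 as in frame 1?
the green square, the blue star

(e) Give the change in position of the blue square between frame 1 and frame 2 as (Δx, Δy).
(1.1, -3.7)

The blue square was at (5.5, 13.1) in frame 1 and (6.6, 9.4) in frame 2.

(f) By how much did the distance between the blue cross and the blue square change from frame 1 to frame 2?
-7.5

Distance in frame 1: 13.3. Distance in frame 2: 5.8.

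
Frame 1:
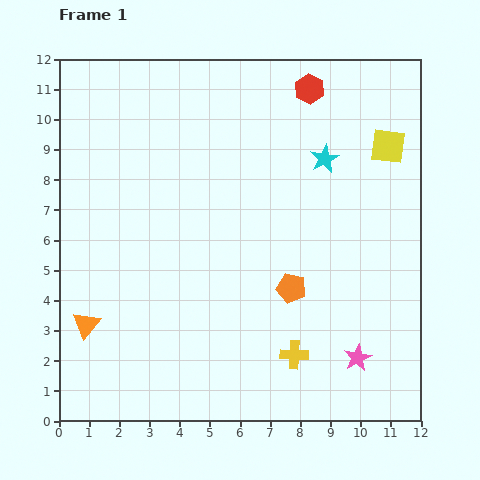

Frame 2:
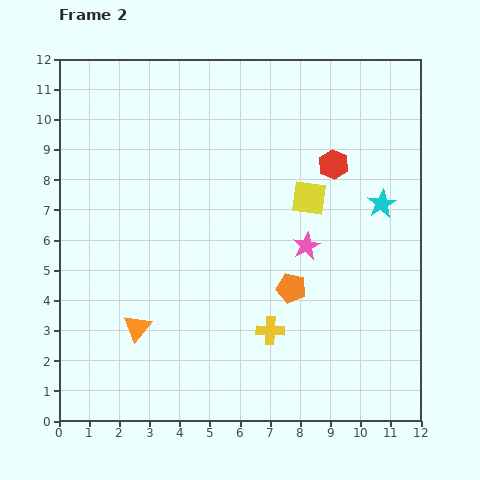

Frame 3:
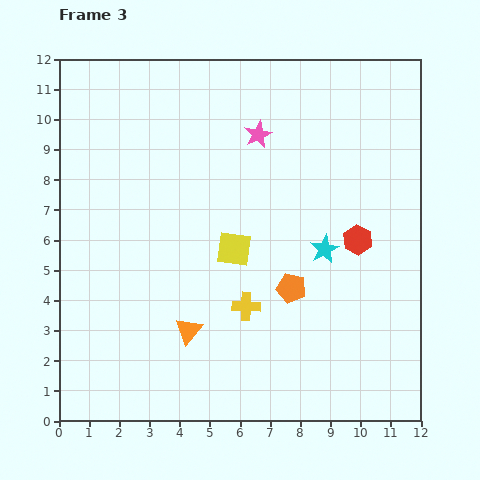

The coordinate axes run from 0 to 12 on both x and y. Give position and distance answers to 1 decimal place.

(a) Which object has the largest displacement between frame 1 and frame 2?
the pink star

(moved 4.1; next 3.1)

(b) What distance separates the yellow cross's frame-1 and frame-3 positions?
2.3

The yellow cross moved from (7.8, 2.2) to (6.2, 3.8), a distance of √(1.6² + 1.6²) ≈ 2.3.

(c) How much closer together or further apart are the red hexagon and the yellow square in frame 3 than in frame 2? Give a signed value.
+2.7

Distance in frame 2: 1.4. Distance in frame 3: 4.1.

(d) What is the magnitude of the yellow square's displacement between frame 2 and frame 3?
3.0

The yellow square moved from (8.3, 7.4) to (5.8, 5.7), a distance of √(2.5² + 1.7²) ≈ 3.0.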